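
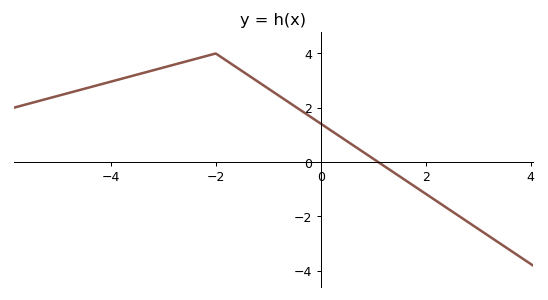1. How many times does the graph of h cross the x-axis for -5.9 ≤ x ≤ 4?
1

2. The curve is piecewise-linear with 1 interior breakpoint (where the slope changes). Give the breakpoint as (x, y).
(-2, 4)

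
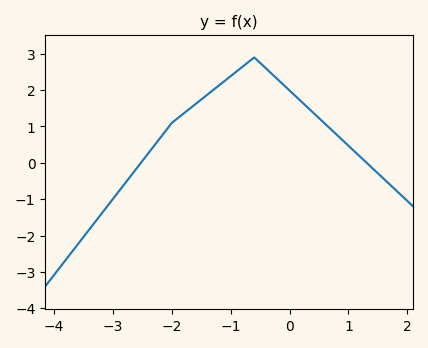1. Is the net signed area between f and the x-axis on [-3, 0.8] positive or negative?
positive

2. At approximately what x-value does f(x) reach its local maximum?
-0.6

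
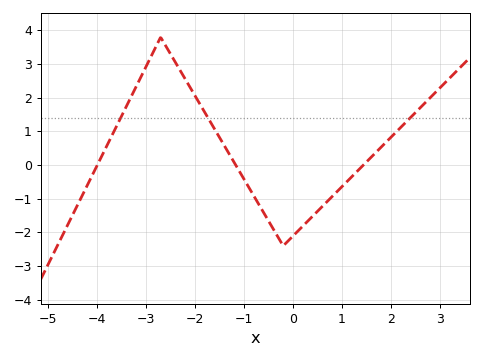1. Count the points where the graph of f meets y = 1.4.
3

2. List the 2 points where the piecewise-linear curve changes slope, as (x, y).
(-2.7, 3.8); (-0.2, -2.4)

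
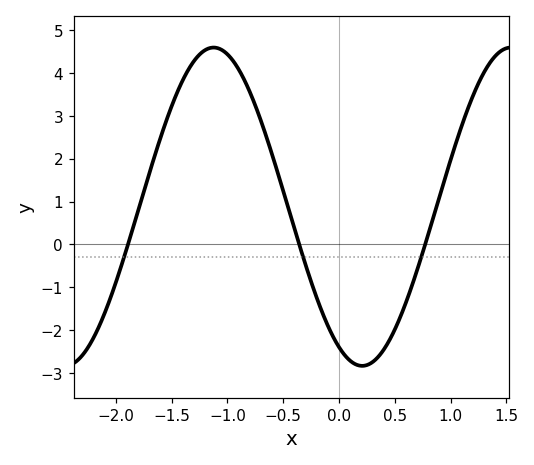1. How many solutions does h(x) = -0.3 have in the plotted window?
3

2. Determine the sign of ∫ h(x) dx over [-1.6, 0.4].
positive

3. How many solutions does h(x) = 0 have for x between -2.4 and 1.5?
3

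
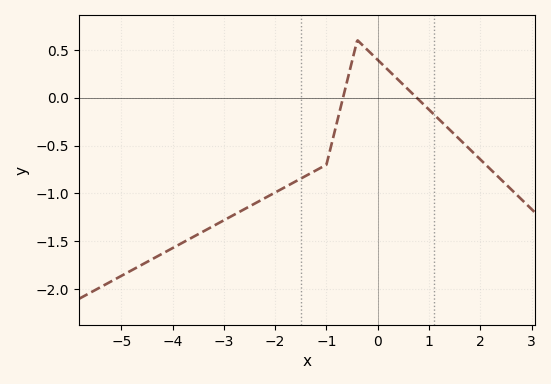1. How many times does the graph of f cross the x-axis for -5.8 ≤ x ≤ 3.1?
2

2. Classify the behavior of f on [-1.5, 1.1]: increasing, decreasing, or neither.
neither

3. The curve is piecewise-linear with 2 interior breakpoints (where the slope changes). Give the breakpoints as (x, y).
(-1, -0.7); (-0.4, 0.6)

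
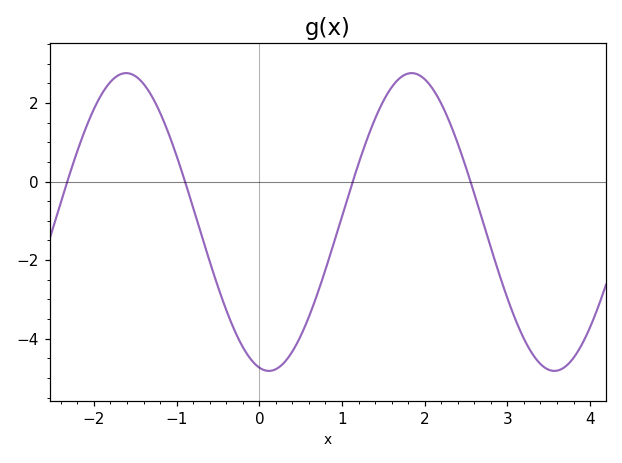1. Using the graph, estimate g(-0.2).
-4.2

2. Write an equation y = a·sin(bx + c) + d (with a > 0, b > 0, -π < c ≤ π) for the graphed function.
y = 3.79sin(1.8x - 1.8) - 1.03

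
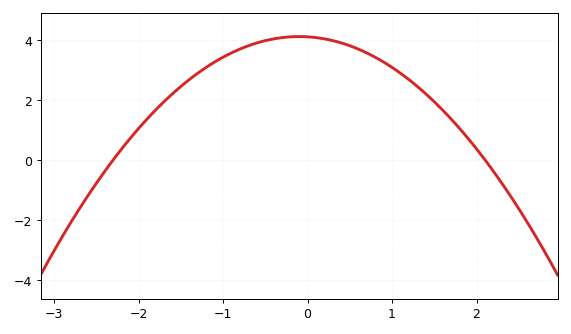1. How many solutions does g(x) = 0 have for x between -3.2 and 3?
2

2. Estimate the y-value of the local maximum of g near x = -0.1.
4.2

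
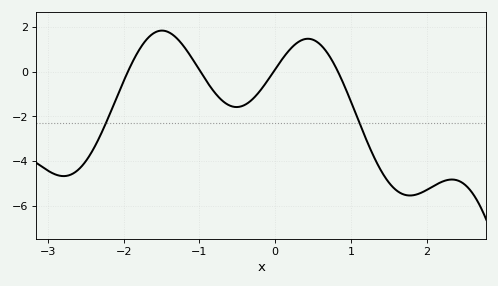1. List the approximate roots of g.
-1.95, -0.988, -0.021, 0.828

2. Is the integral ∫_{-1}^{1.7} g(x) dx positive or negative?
negative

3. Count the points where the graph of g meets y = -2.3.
2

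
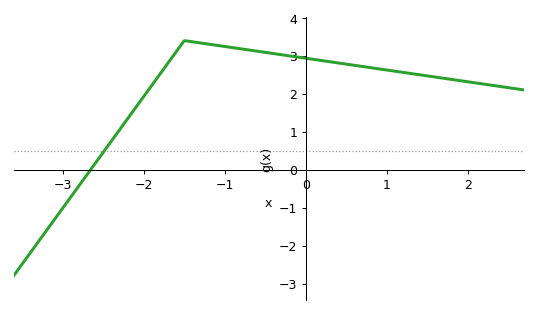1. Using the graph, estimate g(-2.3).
1.05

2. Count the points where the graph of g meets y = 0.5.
1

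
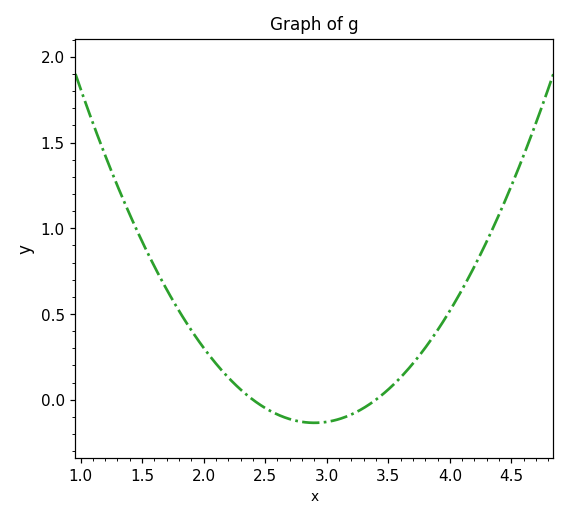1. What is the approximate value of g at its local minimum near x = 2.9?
-0.15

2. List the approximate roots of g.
2.4, 3.4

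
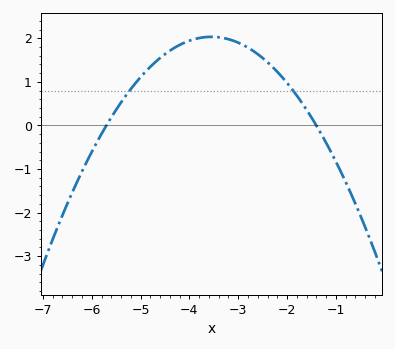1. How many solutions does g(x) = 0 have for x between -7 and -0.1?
2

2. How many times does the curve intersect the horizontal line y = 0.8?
2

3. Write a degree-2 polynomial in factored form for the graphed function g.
y = -0.44(x + 5.7)(x + 1.4)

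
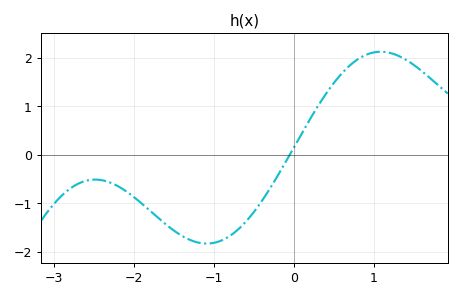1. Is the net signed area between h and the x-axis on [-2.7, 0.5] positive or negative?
negative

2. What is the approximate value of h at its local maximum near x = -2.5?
-0.5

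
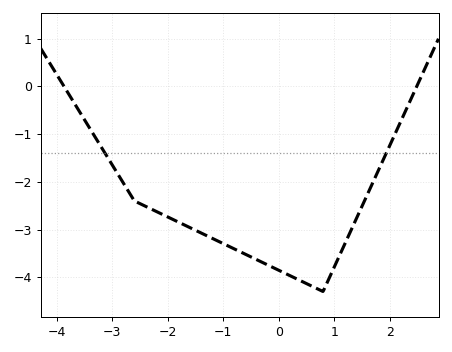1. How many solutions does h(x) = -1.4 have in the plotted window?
2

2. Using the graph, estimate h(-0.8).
-3.41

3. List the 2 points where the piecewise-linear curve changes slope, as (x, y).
(-2.6, -2.4); (0.8, -4.3)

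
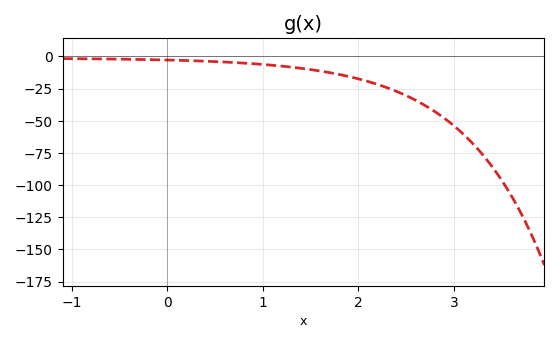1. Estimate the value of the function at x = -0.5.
-2.09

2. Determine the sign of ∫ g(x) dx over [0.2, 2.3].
negative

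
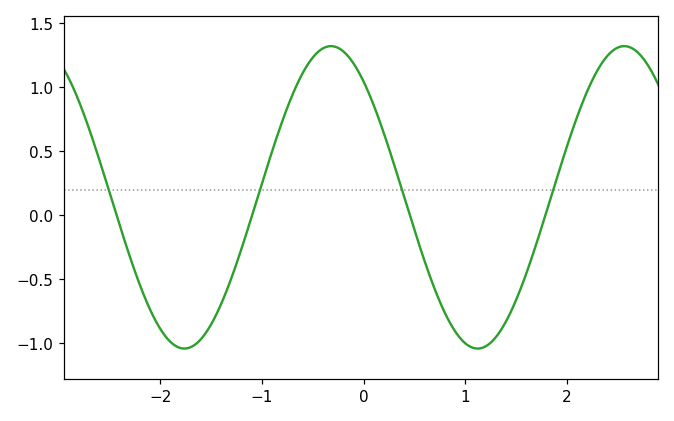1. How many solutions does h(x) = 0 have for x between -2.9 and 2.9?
4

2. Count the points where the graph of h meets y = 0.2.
4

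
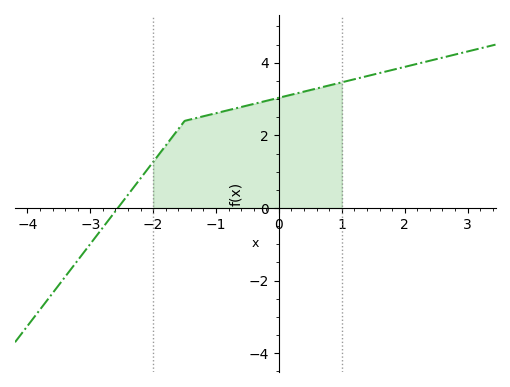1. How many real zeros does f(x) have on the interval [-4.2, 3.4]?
1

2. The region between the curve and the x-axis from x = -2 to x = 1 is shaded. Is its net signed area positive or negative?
positive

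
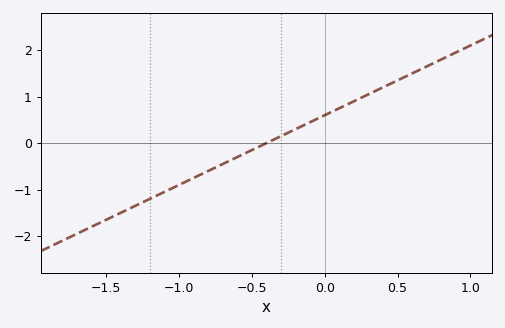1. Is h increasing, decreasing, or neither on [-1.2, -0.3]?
increasing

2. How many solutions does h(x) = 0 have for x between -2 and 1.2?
1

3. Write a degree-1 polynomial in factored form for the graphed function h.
y = 1.5(x + 0.4)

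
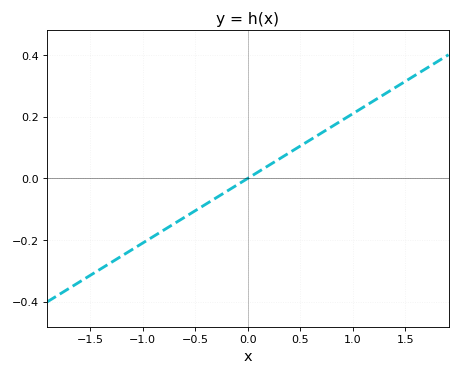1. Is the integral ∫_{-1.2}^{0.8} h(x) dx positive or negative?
negative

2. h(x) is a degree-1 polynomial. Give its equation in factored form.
y = 0.21(x - 0)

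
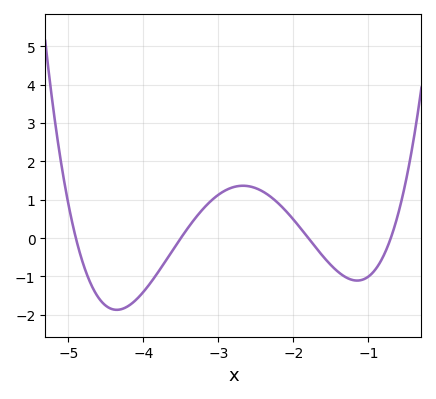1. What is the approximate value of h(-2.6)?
1.35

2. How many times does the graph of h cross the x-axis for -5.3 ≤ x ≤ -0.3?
4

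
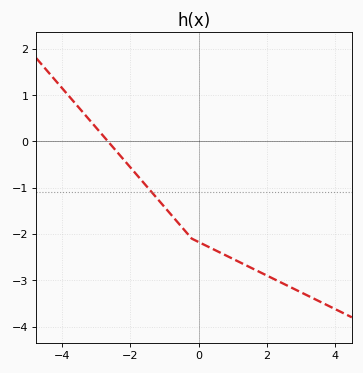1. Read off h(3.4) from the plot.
-3.41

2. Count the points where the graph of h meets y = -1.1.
1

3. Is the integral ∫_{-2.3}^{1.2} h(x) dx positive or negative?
negative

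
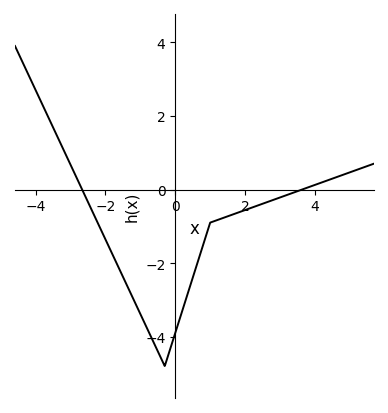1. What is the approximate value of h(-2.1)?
-1.15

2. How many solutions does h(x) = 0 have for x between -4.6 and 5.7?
2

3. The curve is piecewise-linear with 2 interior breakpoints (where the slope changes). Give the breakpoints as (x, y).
(-0.3, -4.8); (1, -0.9)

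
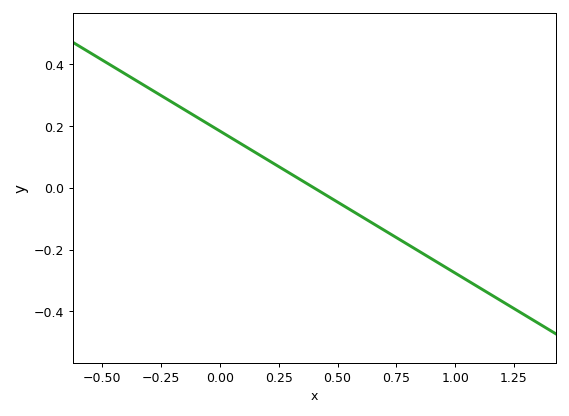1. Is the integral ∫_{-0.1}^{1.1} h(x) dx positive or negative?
negative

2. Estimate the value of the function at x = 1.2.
-0.36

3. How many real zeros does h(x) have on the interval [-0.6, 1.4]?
1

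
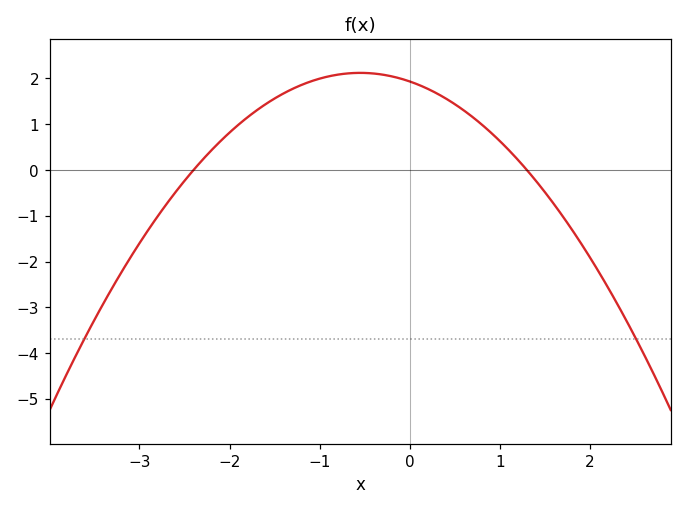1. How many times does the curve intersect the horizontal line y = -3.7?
2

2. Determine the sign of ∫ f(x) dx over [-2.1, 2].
positive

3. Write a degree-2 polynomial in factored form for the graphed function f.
y = -0.62(x + 2.4)(x - 1.3)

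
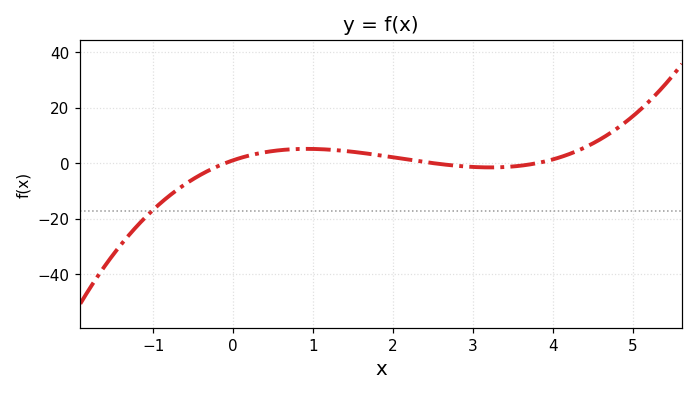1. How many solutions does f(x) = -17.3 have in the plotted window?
1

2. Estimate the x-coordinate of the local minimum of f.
3.21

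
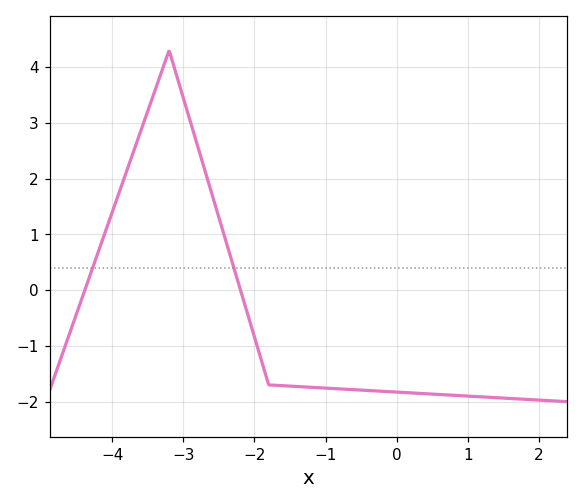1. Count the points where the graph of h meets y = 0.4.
2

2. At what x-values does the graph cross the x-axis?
-4.39, -2.2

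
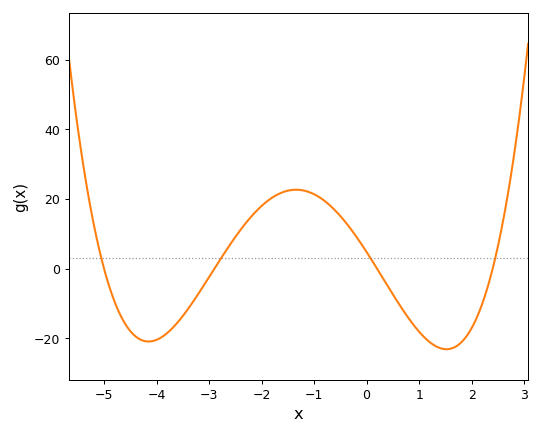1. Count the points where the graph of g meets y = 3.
4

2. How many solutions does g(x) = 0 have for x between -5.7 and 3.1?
4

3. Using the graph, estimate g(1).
-18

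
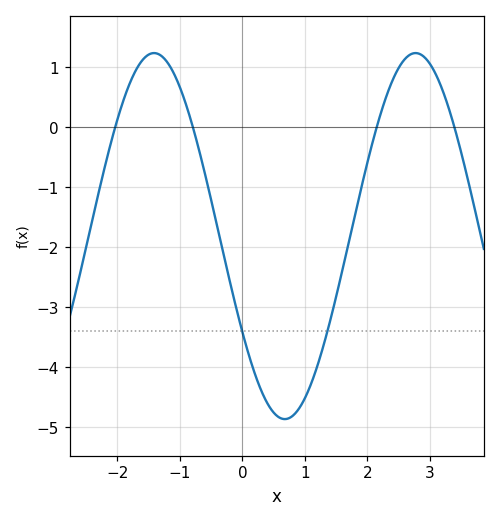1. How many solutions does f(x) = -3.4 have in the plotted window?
2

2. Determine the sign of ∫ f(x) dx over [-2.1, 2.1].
negative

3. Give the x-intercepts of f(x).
-2.04, -0.791, 2.15, 3.4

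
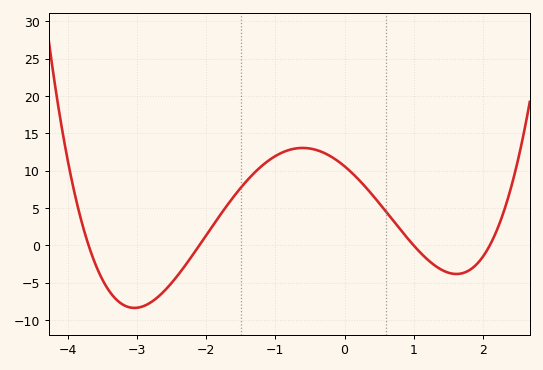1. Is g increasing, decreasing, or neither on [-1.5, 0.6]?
neither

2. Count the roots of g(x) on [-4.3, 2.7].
4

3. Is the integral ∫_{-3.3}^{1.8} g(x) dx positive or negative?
positive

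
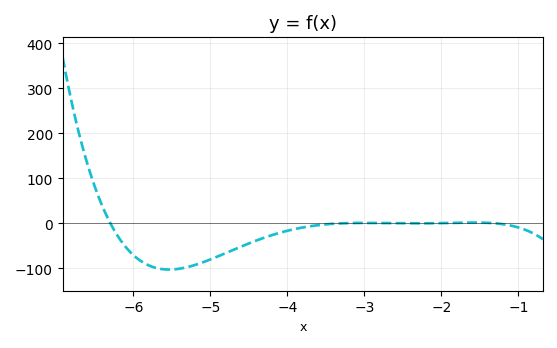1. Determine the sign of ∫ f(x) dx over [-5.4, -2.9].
negative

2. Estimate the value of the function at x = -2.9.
0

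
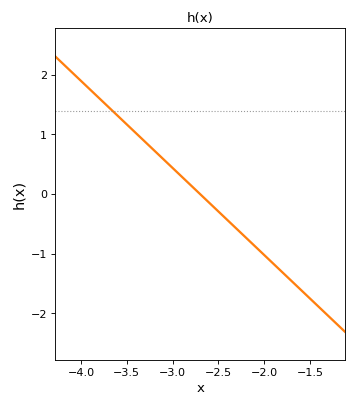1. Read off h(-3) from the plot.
0.4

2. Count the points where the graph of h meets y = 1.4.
1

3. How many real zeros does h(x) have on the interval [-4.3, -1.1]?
1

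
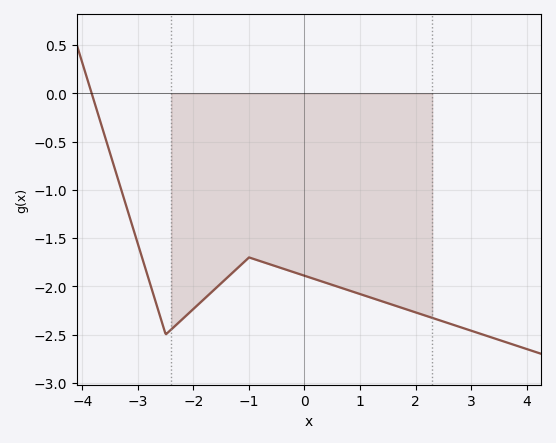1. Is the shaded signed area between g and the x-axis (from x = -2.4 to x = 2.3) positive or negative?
negative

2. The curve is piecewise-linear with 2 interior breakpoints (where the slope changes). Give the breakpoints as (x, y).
(-2.5, -2.5); (-1, -1.7)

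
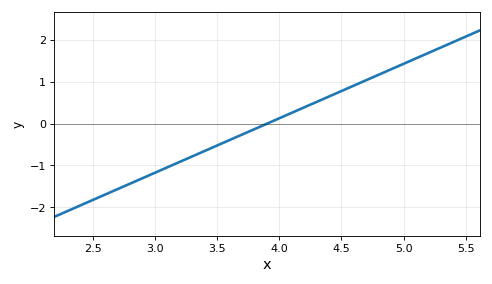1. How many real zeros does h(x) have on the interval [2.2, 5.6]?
1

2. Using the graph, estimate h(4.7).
1.04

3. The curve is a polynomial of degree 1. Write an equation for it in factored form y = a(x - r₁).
y = 1.3(x - 3.9)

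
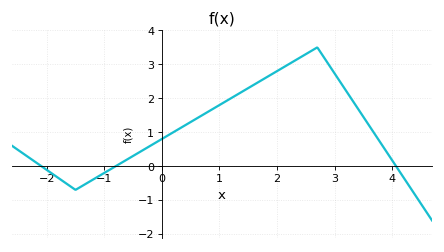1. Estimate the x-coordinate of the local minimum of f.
-1.5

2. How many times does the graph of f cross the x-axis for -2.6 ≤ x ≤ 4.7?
3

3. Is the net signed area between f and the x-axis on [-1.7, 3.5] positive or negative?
positive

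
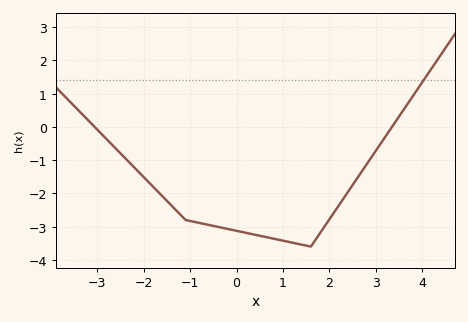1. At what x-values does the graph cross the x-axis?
-3, 3.4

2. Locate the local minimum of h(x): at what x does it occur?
1.6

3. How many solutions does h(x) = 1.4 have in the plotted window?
1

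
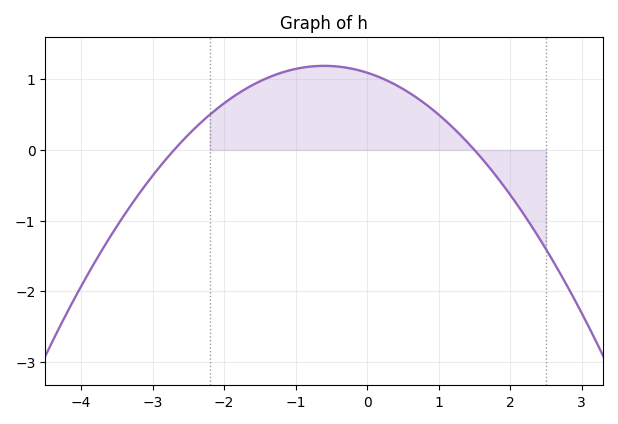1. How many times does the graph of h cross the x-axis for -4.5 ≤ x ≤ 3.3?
2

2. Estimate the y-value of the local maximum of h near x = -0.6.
1.19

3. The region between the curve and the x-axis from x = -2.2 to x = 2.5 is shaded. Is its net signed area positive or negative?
positive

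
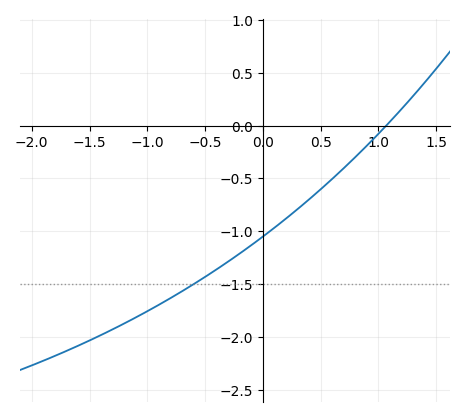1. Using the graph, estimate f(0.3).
-0.79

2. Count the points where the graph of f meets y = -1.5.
1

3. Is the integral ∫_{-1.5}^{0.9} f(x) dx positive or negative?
negative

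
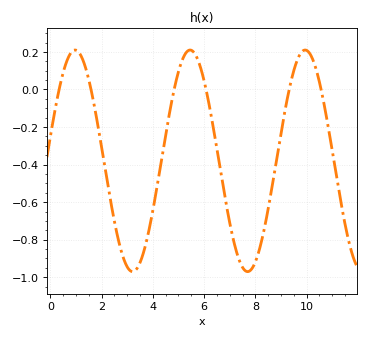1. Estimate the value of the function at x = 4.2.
-0.48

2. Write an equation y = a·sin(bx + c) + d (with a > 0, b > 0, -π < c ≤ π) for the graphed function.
y = 0.59sin(1.4x + 0.22) - 0.38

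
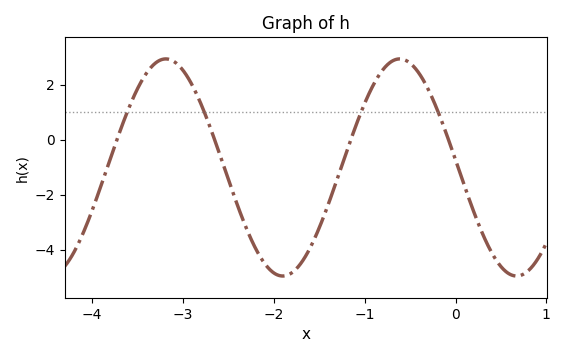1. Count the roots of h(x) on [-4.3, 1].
4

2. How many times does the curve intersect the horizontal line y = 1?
4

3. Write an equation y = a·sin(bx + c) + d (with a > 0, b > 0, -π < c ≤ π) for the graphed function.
y = 3.95sin(2.4x + 3.1) - 1.01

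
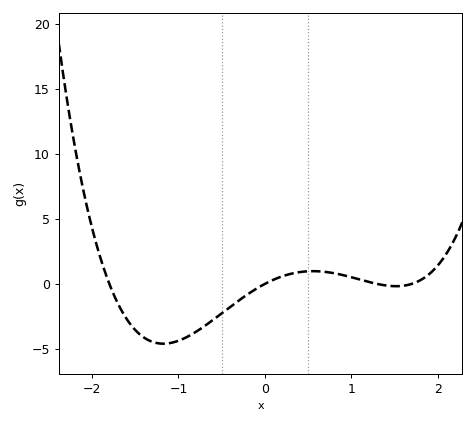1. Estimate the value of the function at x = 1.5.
0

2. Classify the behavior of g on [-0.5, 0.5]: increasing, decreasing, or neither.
increasing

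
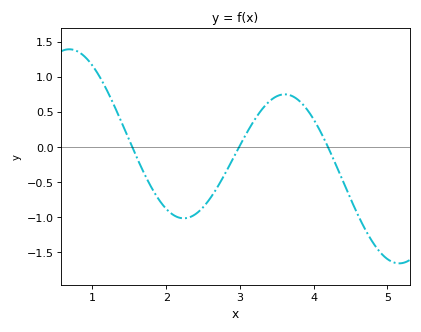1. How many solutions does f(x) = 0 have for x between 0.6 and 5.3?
3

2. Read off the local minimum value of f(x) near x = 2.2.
-1.02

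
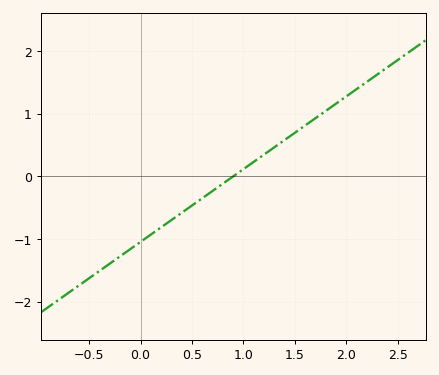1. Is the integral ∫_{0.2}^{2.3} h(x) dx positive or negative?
positive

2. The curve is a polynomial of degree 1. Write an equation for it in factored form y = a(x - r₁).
y = 1.16(x - 0.9)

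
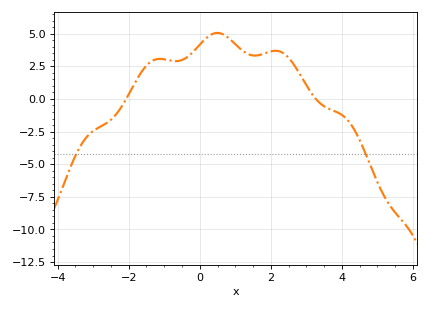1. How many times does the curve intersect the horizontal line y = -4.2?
2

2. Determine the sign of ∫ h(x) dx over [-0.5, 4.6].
positive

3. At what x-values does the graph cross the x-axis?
-2, 3.2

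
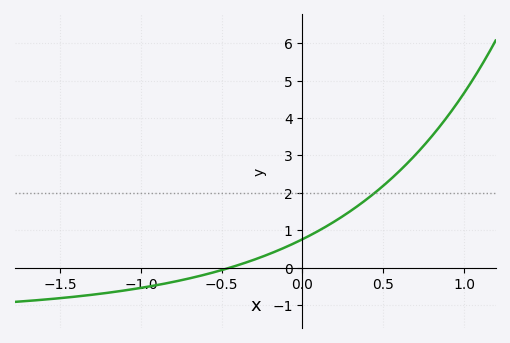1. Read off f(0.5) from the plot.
2.2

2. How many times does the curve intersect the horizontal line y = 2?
1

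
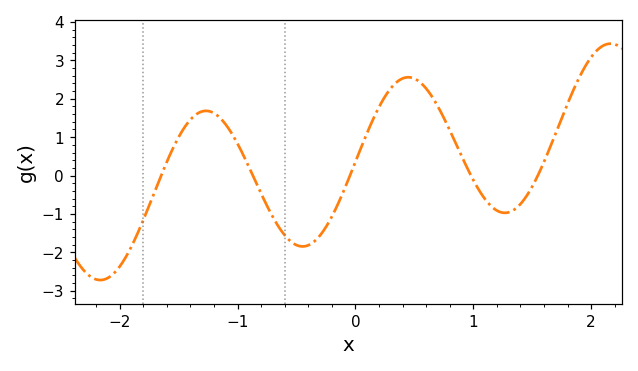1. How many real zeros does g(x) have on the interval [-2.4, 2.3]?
5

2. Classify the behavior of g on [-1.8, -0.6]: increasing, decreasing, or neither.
neither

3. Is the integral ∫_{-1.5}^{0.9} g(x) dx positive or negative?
positive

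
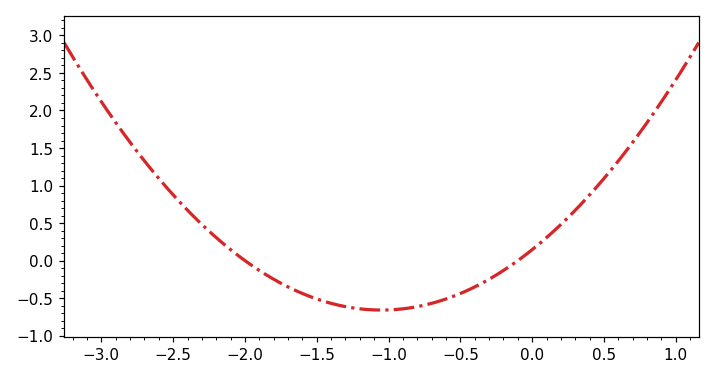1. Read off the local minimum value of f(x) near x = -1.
-0.65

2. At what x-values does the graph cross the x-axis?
-2, -0.1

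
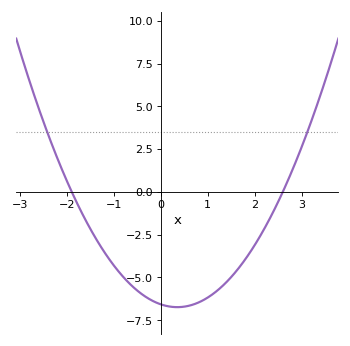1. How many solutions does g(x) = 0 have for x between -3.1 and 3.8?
2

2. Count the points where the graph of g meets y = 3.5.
2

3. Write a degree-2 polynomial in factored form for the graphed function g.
y = 1.33(x + 1.9)(x - 2.6)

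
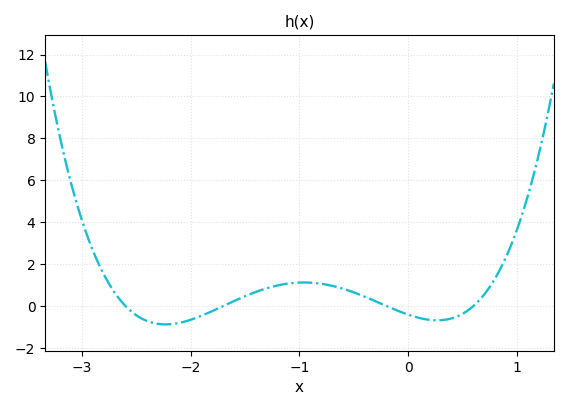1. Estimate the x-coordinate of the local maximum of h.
-1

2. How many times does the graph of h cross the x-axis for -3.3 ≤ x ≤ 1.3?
4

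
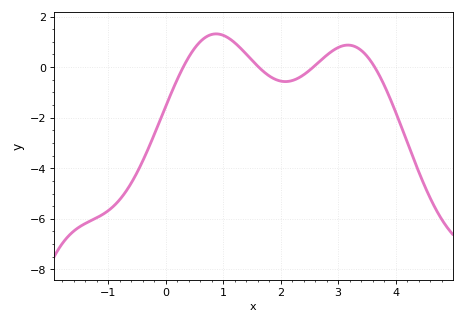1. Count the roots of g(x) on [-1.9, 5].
4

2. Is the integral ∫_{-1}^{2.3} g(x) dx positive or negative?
negative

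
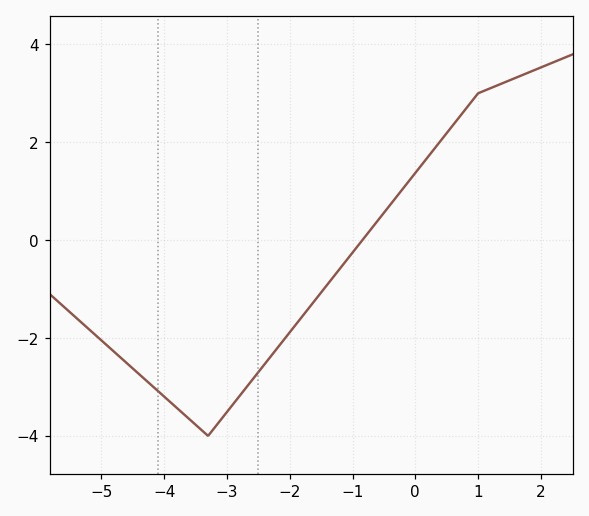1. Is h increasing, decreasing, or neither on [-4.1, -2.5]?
neither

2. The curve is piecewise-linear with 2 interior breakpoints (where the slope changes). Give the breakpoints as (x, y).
(-3.3, -4); (1, 3)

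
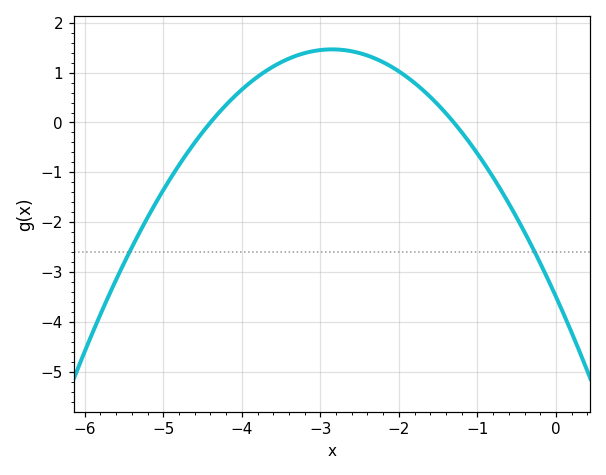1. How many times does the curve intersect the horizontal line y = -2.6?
2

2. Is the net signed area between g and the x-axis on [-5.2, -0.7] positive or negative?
positive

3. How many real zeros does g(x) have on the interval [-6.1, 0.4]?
2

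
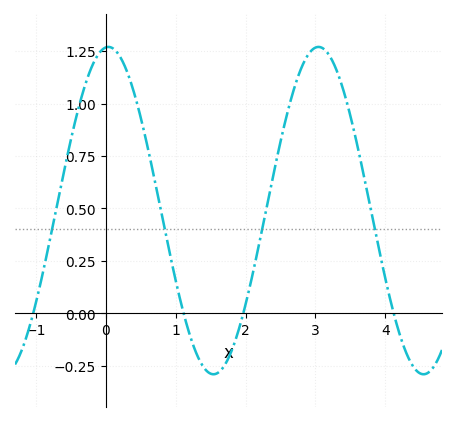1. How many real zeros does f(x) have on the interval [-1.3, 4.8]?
4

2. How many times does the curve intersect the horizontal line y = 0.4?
4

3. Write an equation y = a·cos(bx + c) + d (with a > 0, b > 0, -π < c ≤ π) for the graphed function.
y = 0.78cos(2.1x - 0.08) + 0.49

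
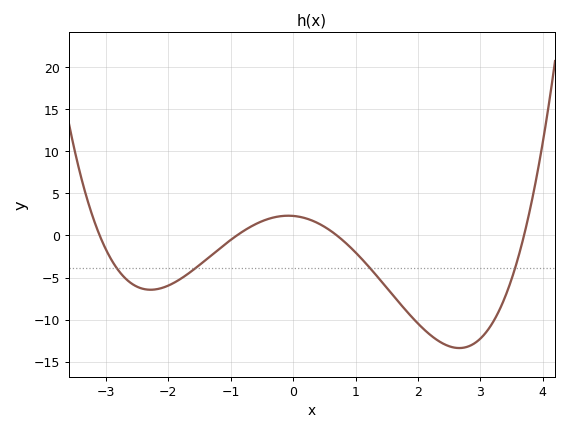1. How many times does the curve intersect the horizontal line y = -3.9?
4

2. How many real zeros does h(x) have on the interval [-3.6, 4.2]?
4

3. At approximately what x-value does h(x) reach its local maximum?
-0.078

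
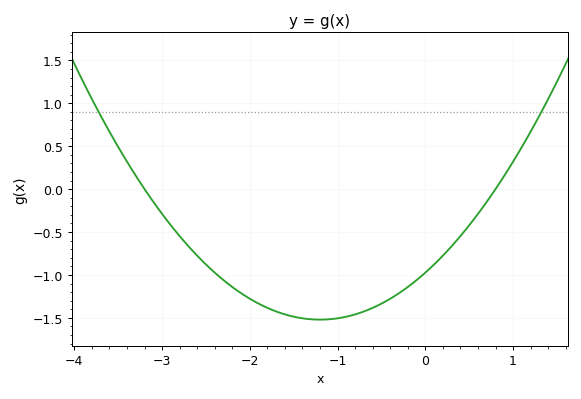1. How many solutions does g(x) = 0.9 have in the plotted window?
2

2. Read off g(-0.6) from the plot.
-1.38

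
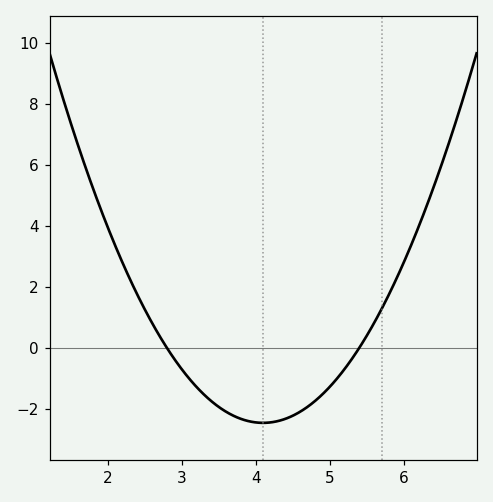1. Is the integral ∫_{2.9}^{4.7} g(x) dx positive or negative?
negative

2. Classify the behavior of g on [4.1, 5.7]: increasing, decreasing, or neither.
increasing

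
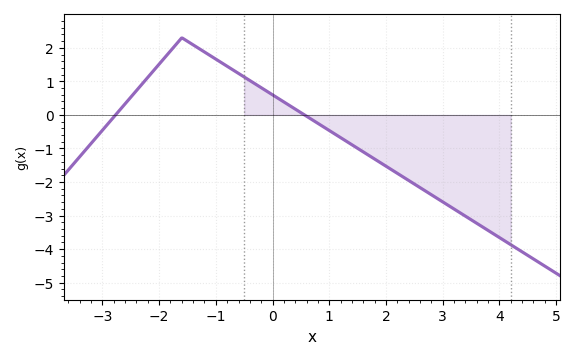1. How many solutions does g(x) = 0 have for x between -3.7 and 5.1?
2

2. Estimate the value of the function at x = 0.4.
0.173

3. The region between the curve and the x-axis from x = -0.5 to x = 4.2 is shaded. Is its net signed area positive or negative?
negative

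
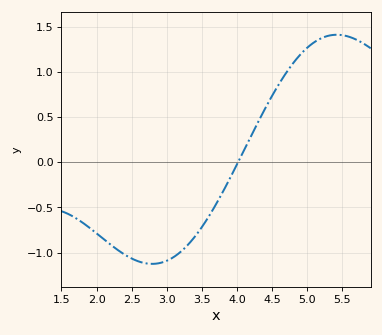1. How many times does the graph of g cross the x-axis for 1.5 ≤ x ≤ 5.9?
1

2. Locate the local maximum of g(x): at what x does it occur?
5.42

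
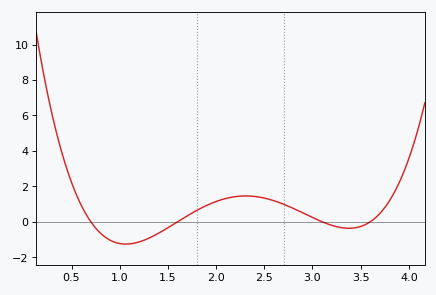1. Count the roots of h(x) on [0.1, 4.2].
4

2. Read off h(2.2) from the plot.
1.4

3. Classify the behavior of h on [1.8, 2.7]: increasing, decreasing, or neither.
neither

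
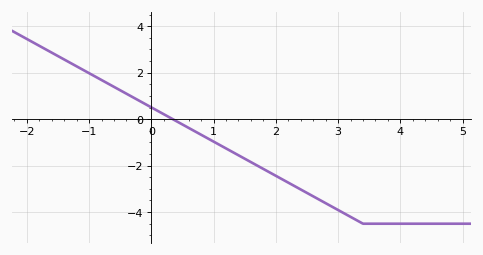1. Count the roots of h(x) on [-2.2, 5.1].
1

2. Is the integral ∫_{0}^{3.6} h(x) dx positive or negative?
negative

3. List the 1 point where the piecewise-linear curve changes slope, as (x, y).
(3.4, -4.5)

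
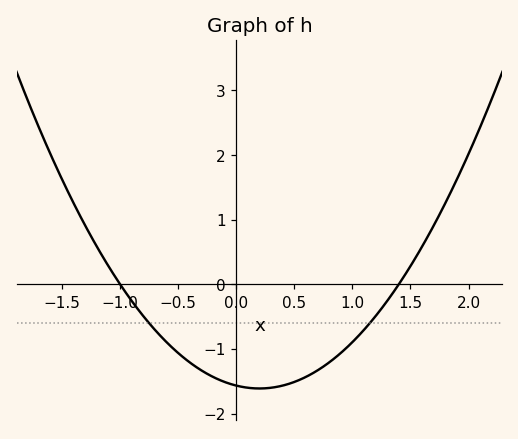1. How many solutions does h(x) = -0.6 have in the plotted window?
2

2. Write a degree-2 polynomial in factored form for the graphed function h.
y = 1.12(x + 1)(x - 1.4)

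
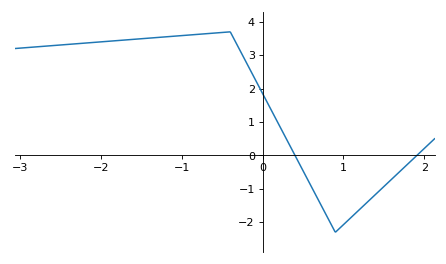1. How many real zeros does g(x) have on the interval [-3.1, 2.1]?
2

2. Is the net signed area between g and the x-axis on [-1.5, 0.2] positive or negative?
positive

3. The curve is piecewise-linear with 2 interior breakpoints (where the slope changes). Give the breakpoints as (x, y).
(-0.4, 3.7); (0.9, -2.3)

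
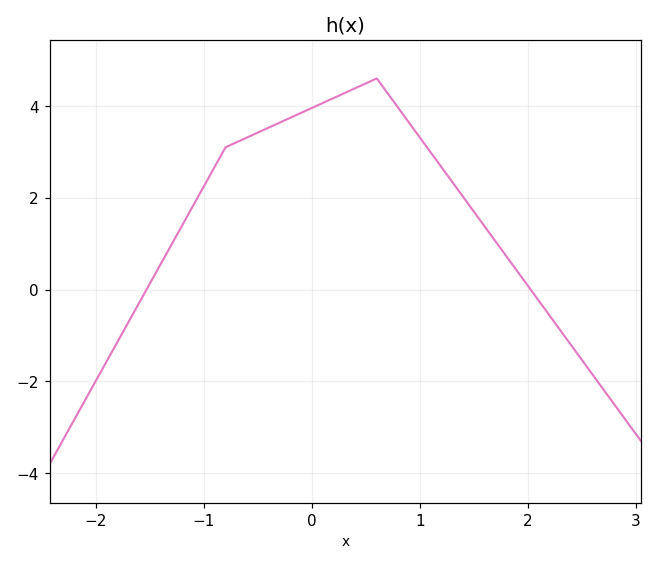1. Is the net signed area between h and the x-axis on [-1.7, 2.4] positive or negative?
positive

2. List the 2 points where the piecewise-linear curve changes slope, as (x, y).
(-0.8, 3.1); (0.6, 4.6)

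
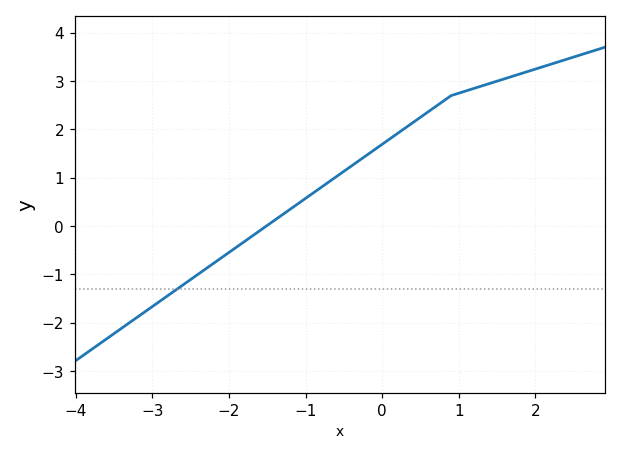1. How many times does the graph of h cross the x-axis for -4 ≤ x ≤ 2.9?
1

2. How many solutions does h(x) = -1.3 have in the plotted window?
1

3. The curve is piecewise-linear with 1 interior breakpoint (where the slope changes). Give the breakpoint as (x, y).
(0.9, 2.7)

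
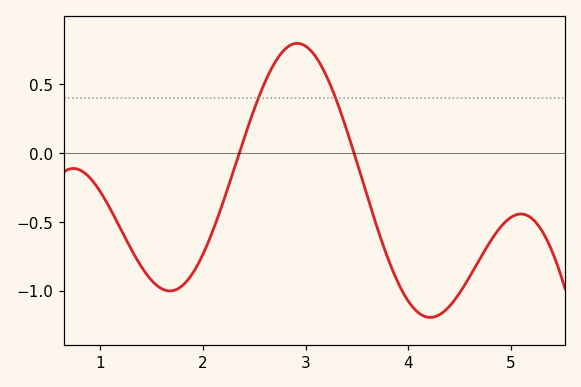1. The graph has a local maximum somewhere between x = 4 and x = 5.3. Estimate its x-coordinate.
5.1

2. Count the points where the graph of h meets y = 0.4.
2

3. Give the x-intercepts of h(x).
2.35, 3.47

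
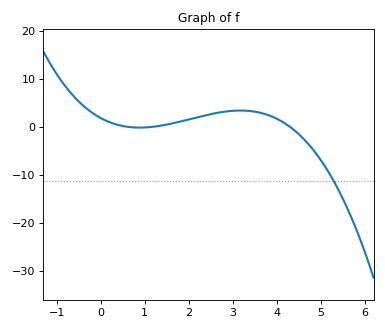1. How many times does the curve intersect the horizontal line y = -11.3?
1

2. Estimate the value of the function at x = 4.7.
-3.39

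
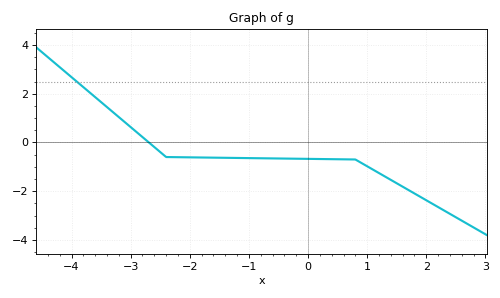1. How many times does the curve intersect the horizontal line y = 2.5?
1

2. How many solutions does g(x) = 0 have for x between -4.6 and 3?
1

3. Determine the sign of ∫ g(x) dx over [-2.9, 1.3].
negative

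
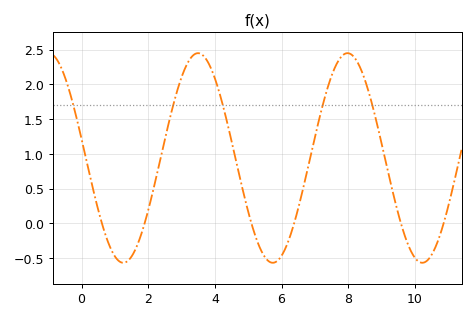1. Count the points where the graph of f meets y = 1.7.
5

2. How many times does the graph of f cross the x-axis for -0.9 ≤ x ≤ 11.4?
6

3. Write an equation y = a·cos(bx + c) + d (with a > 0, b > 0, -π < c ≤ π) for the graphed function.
y = 1.51cos(1.4x + 1.39) + 0.94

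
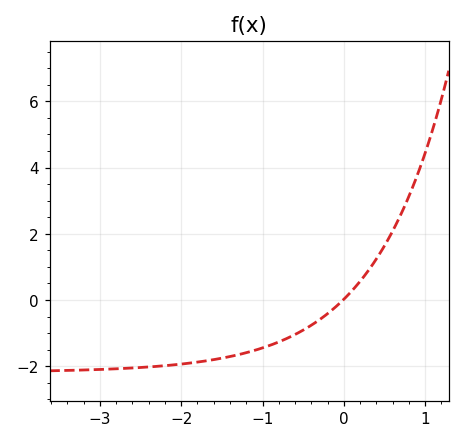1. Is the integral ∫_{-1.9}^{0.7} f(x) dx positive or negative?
negative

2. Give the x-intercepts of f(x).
-0.008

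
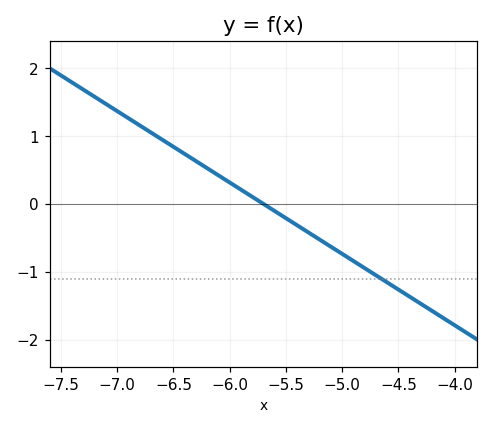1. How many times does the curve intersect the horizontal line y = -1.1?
1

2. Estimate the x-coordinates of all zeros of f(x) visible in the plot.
-5.7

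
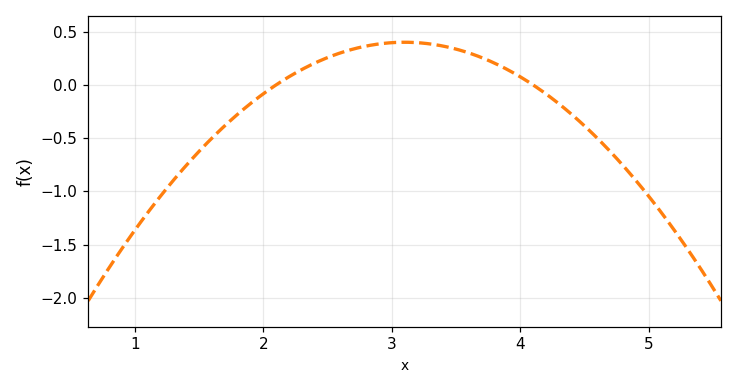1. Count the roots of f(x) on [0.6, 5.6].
2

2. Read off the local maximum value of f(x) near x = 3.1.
0.4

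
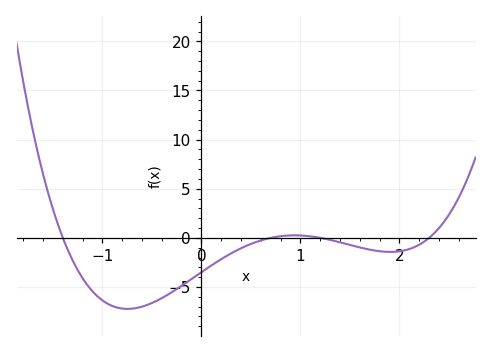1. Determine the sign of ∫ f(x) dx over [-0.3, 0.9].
negative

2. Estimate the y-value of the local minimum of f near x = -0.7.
-7.23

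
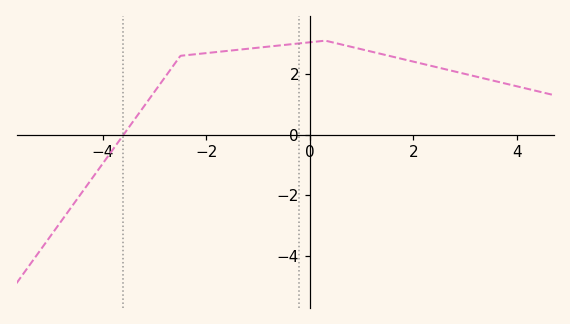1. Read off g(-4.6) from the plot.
-2.4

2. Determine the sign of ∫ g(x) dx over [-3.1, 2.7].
positive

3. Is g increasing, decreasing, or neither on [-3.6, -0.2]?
increasing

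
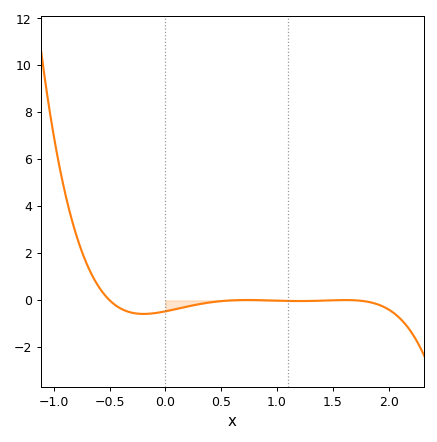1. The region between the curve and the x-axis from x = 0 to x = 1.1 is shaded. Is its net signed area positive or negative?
negative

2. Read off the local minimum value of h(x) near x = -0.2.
-0.6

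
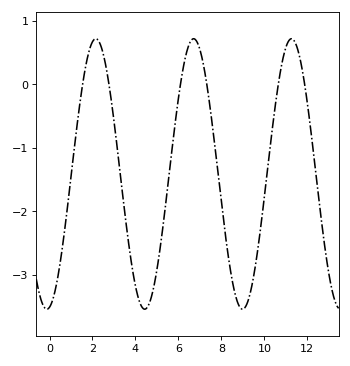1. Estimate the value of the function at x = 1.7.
0.3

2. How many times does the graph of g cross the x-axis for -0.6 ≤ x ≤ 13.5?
6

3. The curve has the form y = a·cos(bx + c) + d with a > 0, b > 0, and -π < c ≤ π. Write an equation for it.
y = 2.13cos(1.4x - 3) - 1.41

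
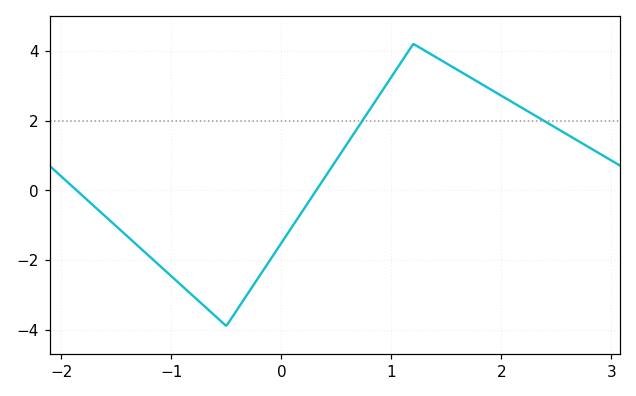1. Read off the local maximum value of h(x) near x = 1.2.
4.2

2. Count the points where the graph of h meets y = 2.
2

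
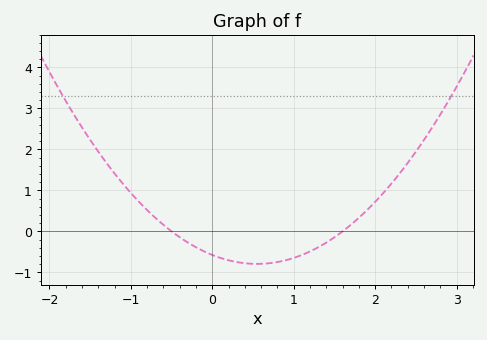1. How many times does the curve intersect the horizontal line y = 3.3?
2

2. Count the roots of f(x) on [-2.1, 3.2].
2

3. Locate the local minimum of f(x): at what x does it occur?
0.55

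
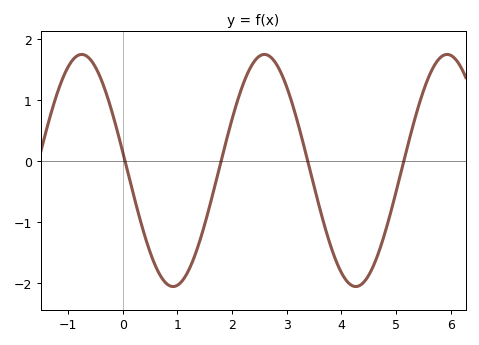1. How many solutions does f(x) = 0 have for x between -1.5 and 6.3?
4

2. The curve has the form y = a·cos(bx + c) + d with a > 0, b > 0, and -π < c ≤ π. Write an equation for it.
y = 1.9cos(1.9x + 1.4) - 0.15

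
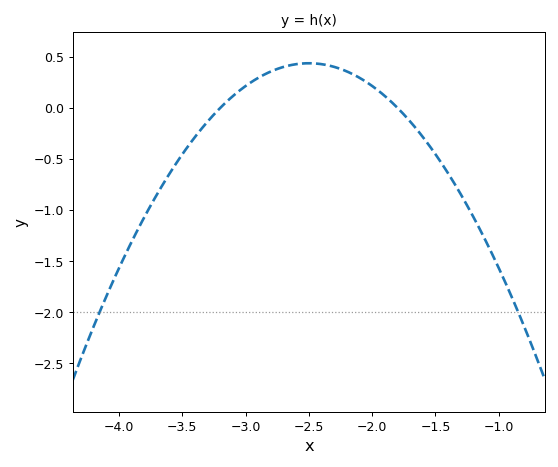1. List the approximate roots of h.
-3.2, -1.8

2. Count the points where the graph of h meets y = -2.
2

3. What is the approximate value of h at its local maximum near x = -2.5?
0.45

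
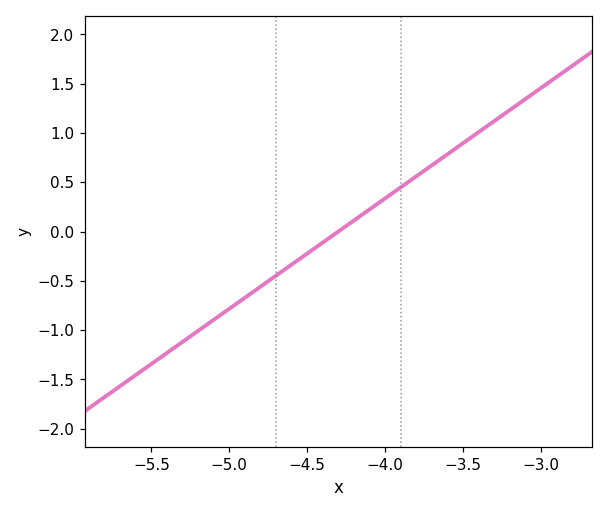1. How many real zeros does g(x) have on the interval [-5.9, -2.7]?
1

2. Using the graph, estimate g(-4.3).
0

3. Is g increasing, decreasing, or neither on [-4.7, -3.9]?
increasing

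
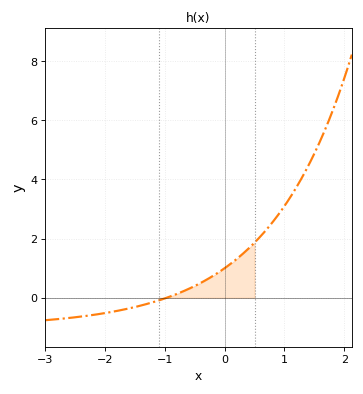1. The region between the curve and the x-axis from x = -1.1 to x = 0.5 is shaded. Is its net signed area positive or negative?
positive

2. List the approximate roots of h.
-1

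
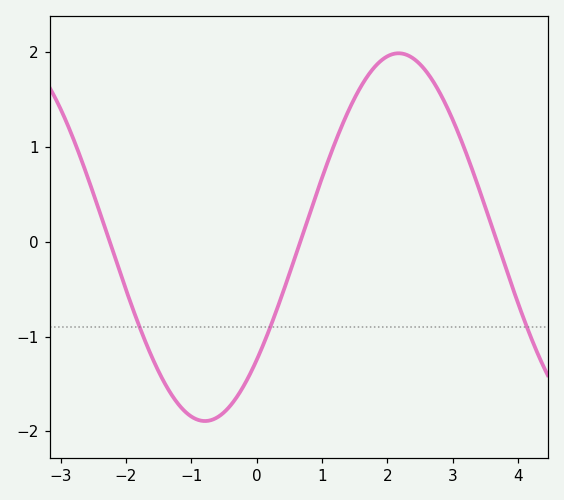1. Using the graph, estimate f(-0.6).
-1.9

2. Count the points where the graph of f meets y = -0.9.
3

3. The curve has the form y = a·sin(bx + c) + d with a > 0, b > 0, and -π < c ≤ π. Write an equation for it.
y = 1.94sin(1.1x - 0.73) + 0.05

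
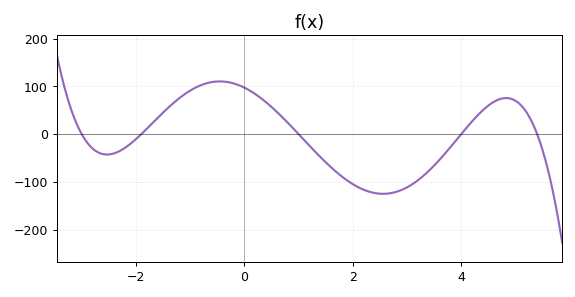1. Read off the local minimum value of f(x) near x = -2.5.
-42.8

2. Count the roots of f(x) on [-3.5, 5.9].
5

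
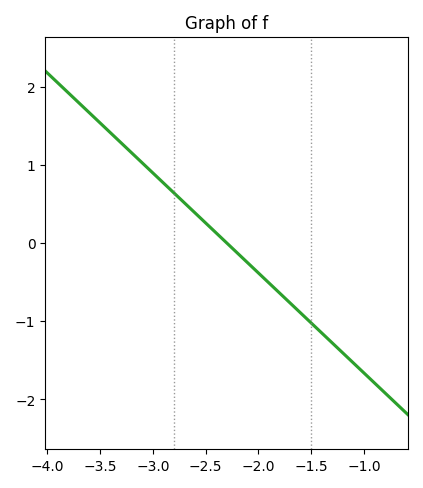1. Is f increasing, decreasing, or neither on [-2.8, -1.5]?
decreasing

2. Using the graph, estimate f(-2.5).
0.3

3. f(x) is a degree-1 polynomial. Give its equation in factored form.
y = -1.28(x + 2.3)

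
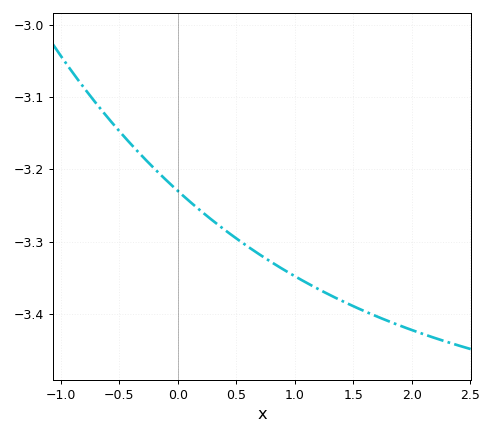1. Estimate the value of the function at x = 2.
-3.42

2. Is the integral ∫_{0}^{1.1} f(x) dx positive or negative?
negative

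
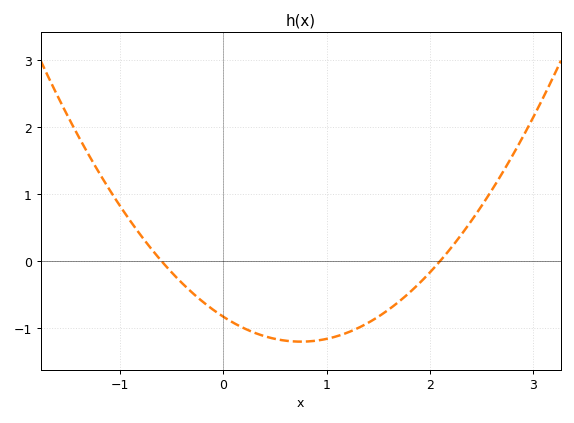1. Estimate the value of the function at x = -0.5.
-0.172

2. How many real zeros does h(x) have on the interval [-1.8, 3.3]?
2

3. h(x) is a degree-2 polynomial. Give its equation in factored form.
y = 0.66(x + 0.6)(x - 2.1)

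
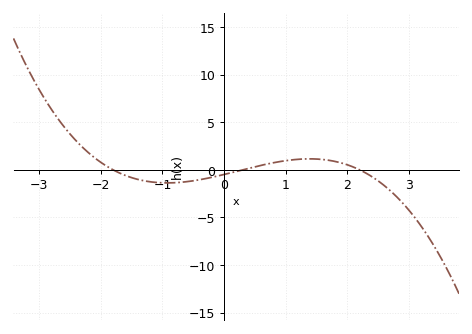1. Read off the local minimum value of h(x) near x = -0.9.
-1.5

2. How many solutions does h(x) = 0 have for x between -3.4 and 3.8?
3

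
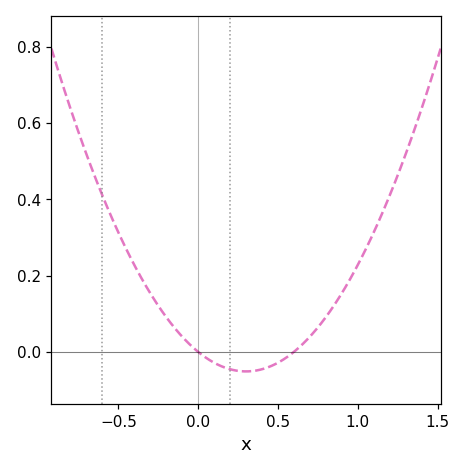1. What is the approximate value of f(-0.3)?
0.16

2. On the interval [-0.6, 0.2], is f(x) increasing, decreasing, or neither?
decreasing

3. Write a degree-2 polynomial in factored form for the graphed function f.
y = 0.57(x - 0)(x - 0.6)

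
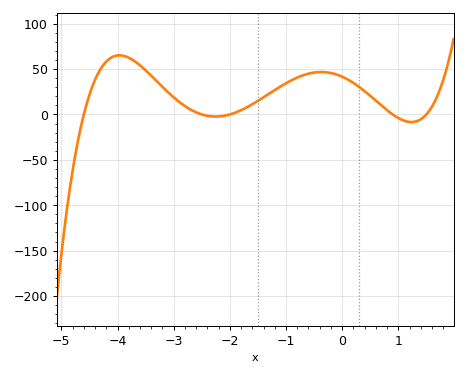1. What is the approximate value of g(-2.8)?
10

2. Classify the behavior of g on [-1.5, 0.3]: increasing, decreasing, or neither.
neither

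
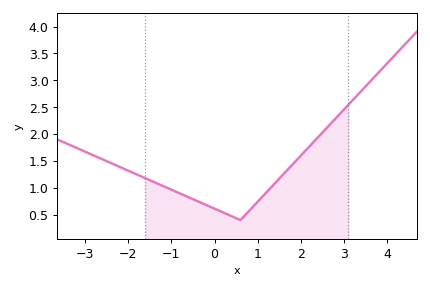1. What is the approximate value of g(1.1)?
0.829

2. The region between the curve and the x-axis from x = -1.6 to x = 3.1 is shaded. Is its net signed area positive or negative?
positive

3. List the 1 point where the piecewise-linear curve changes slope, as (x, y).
(0.6, 0.4)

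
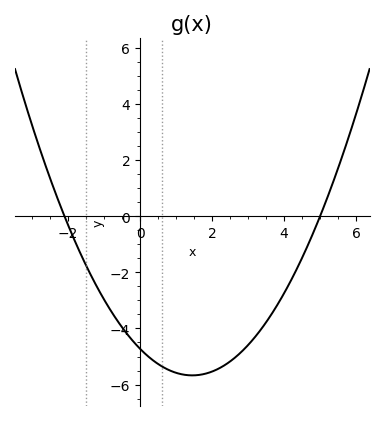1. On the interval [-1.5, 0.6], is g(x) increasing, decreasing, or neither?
decreasing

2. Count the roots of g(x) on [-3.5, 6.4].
2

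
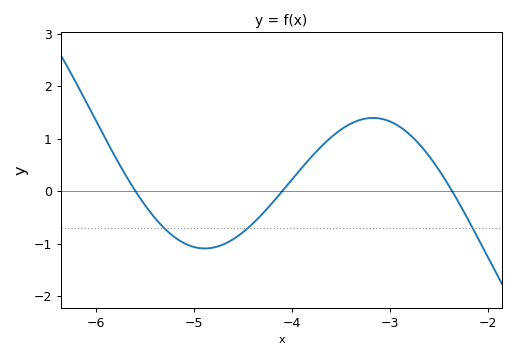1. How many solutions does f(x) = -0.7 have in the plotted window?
3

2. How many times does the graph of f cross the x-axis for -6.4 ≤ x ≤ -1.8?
3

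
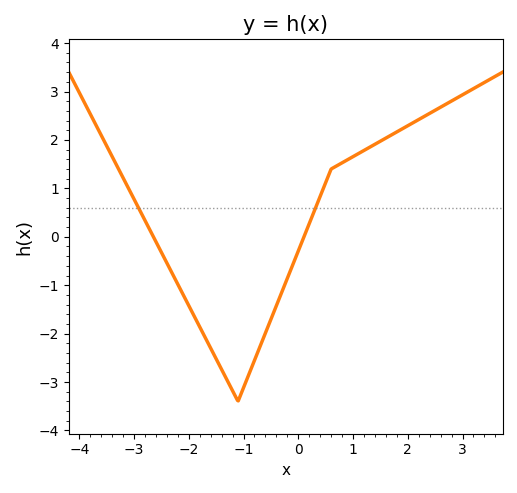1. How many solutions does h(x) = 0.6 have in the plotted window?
2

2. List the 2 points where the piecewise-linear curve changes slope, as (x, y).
(-1.1, -3.4); (0.6, 1.4)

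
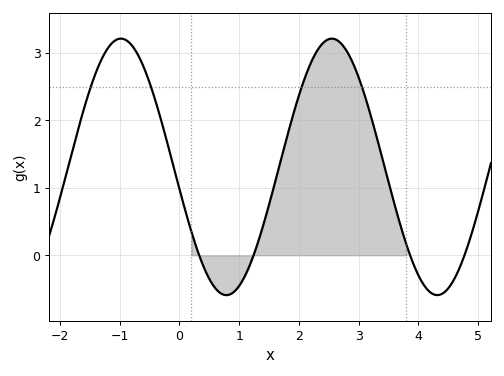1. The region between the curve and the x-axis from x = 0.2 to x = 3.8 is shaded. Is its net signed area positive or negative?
positive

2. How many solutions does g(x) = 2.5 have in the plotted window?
4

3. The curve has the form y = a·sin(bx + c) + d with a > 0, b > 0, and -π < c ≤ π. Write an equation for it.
y = 1.9sin(1.78x - 2.97) + 1.31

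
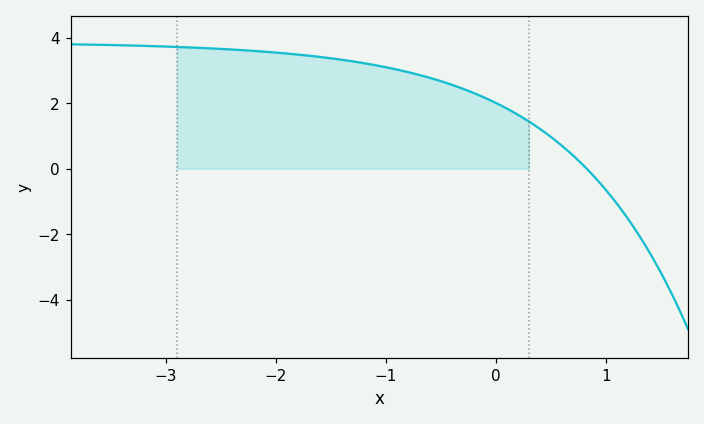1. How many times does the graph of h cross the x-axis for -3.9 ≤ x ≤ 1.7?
1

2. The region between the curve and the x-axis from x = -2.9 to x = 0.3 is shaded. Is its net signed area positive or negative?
positive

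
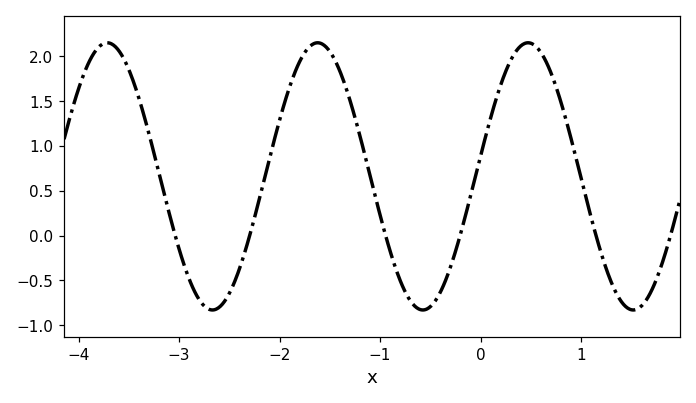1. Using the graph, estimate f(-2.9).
-0.5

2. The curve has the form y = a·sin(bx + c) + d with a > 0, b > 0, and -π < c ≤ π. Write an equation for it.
y = 1.49sin(3x + 0.15) + 0.66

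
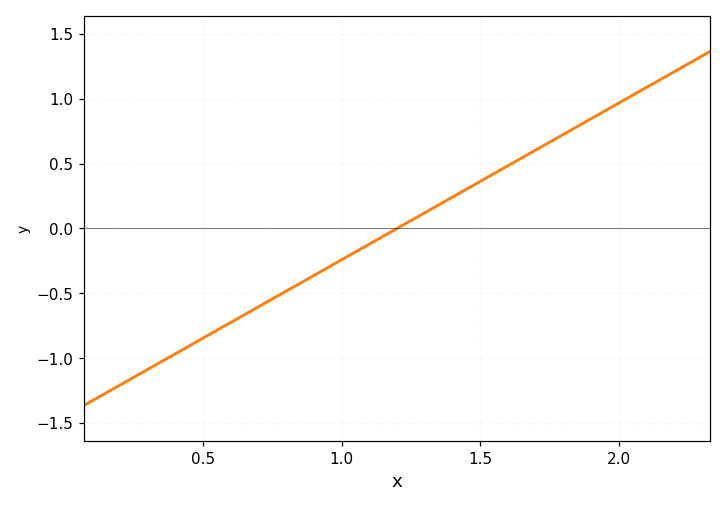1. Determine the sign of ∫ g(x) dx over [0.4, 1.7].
negative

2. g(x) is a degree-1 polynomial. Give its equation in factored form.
y = 1.21(x - 1.2)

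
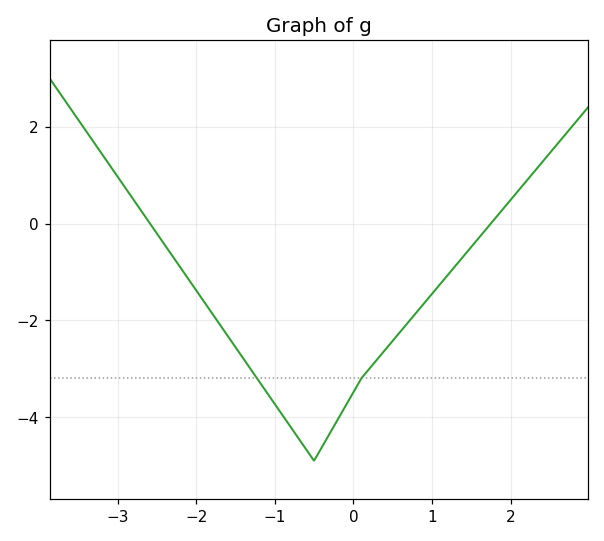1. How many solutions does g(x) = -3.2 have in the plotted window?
2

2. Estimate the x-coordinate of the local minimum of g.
-0.501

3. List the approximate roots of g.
-2.59, 1.75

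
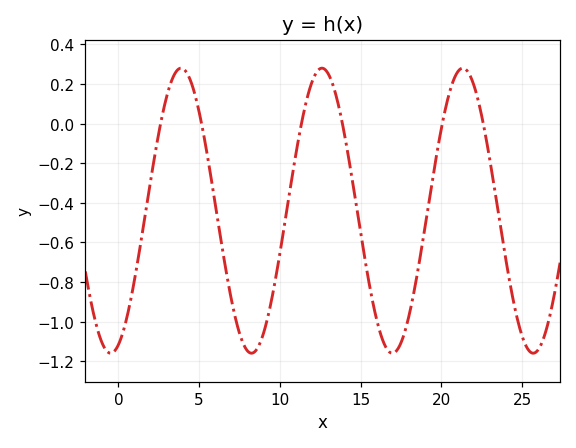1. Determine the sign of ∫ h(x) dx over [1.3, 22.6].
negative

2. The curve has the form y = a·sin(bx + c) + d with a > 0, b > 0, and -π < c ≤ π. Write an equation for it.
y = 0.72sin(0.72x - 1.22) - 0.44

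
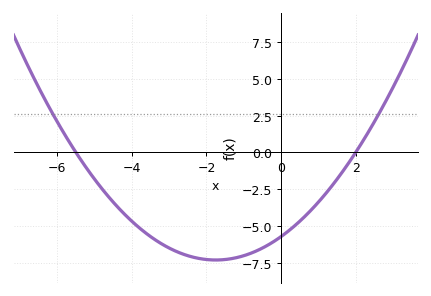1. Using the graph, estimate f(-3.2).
-6.22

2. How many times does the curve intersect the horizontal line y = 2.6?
2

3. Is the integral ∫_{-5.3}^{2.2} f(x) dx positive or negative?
negative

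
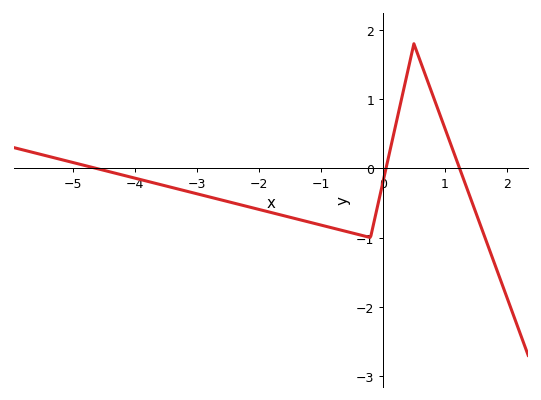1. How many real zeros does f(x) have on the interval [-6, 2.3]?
3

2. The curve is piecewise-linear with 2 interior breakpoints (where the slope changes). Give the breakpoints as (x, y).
(-0.2, -1); (0.5, 1.8)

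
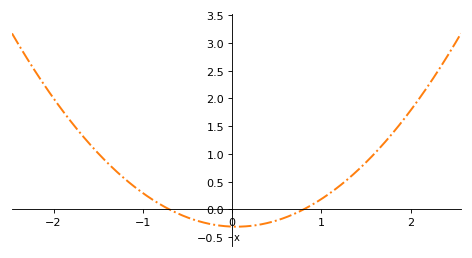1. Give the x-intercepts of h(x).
-0.7, 0.8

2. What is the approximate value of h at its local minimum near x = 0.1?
-0.3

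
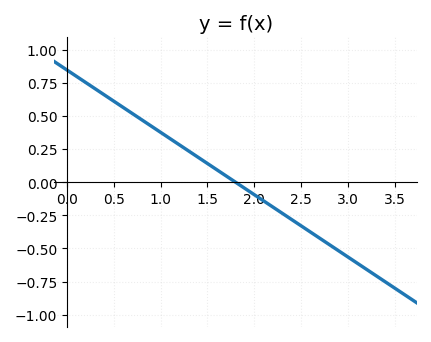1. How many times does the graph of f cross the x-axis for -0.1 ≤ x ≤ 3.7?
1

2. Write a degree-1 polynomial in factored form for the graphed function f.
y = -0.47(x - 1.8)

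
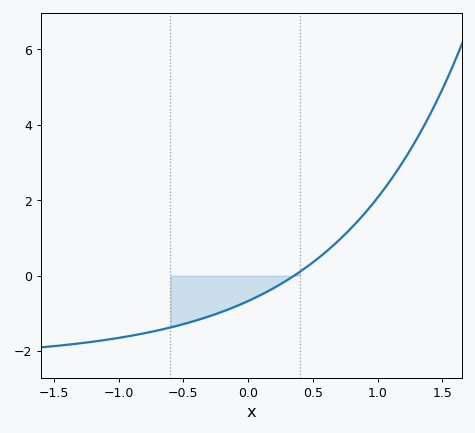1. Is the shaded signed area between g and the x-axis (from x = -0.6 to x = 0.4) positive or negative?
negative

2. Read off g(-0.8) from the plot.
-1.6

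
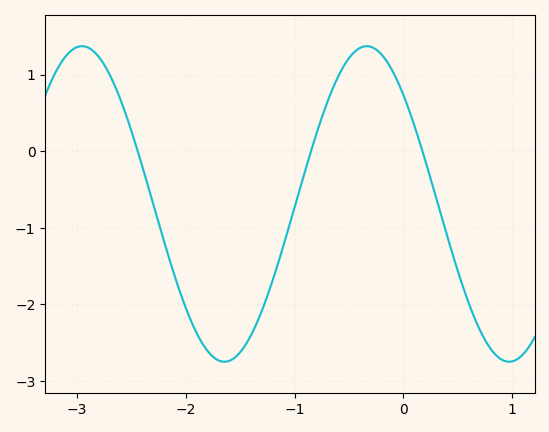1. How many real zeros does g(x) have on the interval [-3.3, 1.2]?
3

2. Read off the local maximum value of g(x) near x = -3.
1.37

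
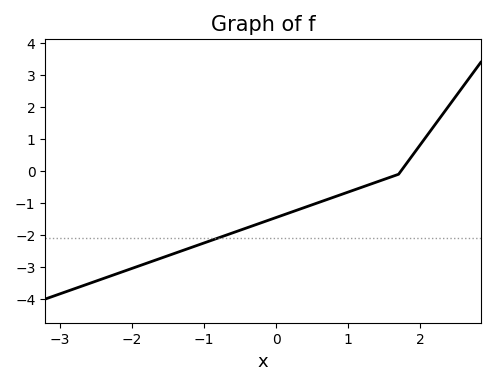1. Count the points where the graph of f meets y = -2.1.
1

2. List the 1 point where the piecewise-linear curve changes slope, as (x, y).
(1.7, -0.1)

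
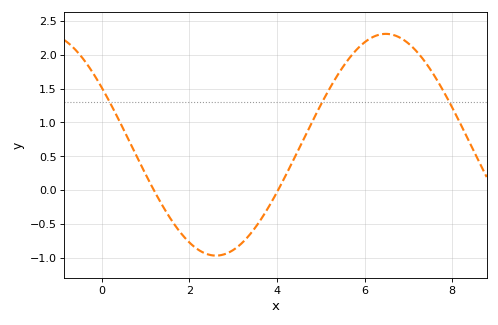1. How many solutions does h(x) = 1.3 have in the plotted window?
3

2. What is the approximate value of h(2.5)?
-0.964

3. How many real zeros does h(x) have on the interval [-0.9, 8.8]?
2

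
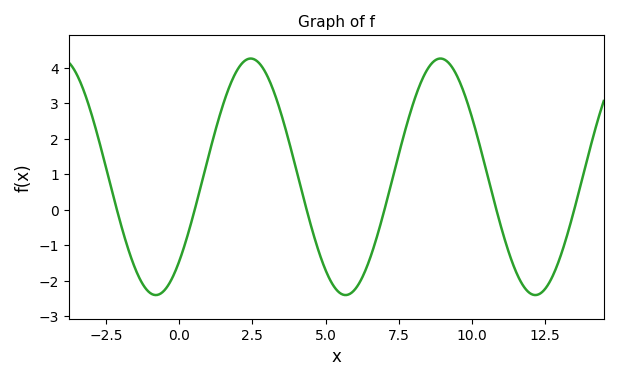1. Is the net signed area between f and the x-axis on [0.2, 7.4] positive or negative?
positive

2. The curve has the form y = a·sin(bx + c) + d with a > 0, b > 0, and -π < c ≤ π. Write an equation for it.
y = 3.34sin(0.97x - 0.8) + 0.93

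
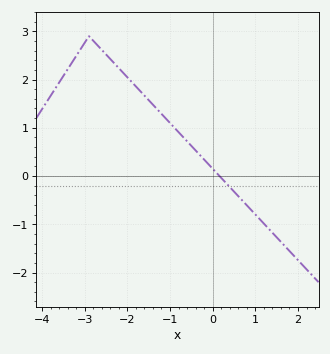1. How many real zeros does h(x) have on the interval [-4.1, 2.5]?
1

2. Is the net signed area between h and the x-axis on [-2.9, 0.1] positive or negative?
positive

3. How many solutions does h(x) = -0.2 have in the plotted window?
1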